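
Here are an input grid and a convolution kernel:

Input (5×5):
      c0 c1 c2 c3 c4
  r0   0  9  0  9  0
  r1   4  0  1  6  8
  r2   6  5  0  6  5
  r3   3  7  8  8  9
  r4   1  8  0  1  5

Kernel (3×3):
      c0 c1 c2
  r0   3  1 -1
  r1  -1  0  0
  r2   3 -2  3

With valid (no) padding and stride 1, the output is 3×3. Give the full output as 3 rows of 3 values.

13 51 11
24 19 36
7 29 6

Output[0,0]: The receptive field on the input at this output position is [0 9 0 / 4 0 1 / 6 5 0]. Elementwise product with the kernel and sum: 0·3 + 9·1 + 0·-1 + 4·-1 + 6·3 + 5·-2 + 0·3.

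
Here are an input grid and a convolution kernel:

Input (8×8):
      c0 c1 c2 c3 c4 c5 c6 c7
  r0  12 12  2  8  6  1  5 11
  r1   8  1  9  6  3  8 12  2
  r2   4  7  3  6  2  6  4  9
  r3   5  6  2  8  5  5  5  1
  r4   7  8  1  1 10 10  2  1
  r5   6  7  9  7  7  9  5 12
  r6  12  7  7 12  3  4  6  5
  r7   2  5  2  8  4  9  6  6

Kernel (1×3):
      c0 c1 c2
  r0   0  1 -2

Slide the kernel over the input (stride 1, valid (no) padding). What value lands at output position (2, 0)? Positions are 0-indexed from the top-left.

1

The receptive field on the input at this output position is [4 7 3]. Elementwise product with the kernel and sum: 7·1 + 3·-2.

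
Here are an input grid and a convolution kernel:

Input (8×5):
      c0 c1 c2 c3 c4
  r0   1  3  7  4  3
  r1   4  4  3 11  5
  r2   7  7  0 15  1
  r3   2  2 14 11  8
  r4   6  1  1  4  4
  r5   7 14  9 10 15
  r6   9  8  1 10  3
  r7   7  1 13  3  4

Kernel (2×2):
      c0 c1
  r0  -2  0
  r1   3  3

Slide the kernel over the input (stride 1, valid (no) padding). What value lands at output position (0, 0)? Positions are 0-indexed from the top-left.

22

The receptive field on the input at this output position is [1 3 / 4 4]. Elementwise product with the kernel and sum: 1·-2 + 4·3 + 4·3.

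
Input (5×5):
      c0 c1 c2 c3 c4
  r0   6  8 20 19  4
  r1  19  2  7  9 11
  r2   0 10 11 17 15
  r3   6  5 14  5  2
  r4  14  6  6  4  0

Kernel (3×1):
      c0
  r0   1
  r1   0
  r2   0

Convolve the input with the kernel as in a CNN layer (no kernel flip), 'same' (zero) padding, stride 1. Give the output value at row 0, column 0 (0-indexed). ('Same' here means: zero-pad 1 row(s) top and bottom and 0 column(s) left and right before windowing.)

0

The receptive field on the zero-padded input at this output position is [0 / 6 / 19]. Elementwise product with the kernel and sum: 0·1.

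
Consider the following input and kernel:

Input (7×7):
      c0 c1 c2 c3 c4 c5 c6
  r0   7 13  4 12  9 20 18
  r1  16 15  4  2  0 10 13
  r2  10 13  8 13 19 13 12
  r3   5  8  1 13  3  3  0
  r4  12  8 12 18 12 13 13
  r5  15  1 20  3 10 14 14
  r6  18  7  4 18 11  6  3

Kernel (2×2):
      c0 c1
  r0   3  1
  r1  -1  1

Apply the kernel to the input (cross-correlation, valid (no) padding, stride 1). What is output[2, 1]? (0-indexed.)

40

The receptive field on the input at this output position is [13 8 / 8 1]. Elementwise product with the kernel and sum: 13·3 + 8·1 + 8·-1 + 1·1.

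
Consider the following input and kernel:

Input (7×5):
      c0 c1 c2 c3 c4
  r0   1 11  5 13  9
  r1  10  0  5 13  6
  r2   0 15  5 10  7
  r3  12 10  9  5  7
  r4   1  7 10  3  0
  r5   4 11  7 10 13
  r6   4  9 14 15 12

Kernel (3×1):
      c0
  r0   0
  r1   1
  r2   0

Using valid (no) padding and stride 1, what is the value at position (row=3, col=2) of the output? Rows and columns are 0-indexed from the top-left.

10

The receptive field on the input at this output position is [9 / 10 / 7]. Elementwise product with the kernel and sum: 10·1.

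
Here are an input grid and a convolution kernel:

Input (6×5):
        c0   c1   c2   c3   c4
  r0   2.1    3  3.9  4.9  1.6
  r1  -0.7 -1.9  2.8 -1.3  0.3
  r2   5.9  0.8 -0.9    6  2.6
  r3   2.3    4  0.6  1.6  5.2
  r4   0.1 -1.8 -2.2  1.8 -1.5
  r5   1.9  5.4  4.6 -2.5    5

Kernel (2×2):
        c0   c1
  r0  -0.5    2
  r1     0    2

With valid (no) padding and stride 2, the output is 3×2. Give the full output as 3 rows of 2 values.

1.15 5.25
6.65 15.65
7.15 -0.3

Output[0,0]: The receptive field on the input at this output position is [2.1 3 / -0.7 -1.9]. Elementwise product with the kernel and sum: 2.1·-0.5 + 3·2 + -1.9·2.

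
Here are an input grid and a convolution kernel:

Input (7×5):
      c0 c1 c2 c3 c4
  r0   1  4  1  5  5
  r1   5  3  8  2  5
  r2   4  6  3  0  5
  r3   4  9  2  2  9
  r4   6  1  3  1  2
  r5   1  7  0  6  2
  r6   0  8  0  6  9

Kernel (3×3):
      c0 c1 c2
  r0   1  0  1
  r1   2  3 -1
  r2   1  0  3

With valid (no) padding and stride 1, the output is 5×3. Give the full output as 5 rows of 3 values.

26 43 41
46 41 43
55 32 18
19 46 24
32 36 48

Output[0,0]: The receptive field on the input at this output position is [1 4 1 / 5 3 8 / 4 6 3]. Elementwise product with the kernel and sum: 1·1 + 1·1 + 5·2 + 3·3 + 8·-1 + 4·1 + 3·3.
Output[0,1]: The receptive field on the input at this output position is [4 1 5 / 3 8 2 / 6 3 0]. Elementwise product with the kernel and sum: 4·1 + 5·1 + 3·2 + 8·3 + 2·-1 + 6·1 + 0·3.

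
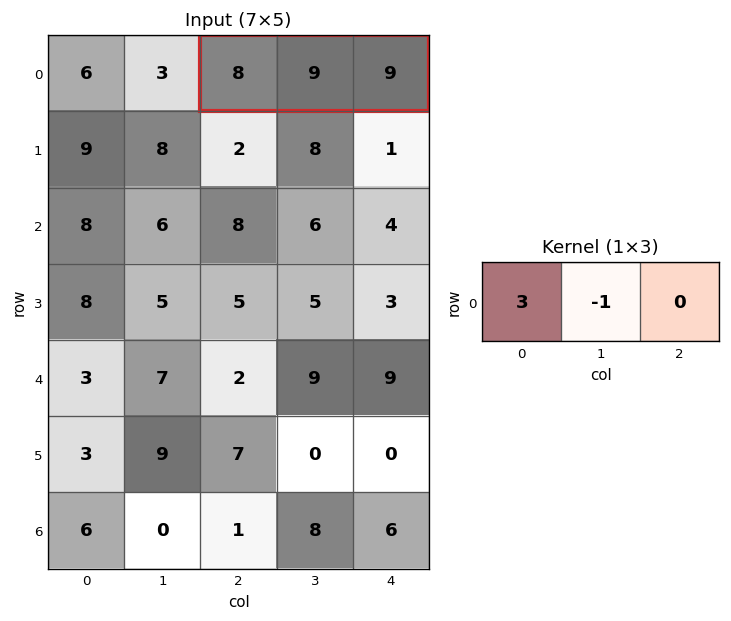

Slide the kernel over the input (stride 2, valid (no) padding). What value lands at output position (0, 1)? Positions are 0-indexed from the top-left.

The receptive field on the input at this output position is [8 9 9]. Elementwise product with the kernel and sum: 8·3 + 9·-1.

15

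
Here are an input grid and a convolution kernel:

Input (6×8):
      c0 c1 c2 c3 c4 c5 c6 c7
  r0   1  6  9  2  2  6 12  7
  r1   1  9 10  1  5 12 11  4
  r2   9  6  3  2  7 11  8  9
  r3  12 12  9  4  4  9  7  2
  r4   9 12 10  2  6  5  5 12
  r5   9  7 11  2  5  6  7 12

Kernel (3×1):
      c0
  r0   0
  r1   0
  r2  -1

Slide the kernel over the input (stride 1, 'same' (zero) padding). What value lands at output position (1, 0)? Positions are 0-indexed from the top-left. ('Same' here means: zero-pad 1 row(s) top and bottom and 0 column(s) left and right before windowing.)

-9

The receptive field on the zero-padded input at this output position is [1 / 1 / 9]. Elementwise product with the kernel and sum: 9·-1.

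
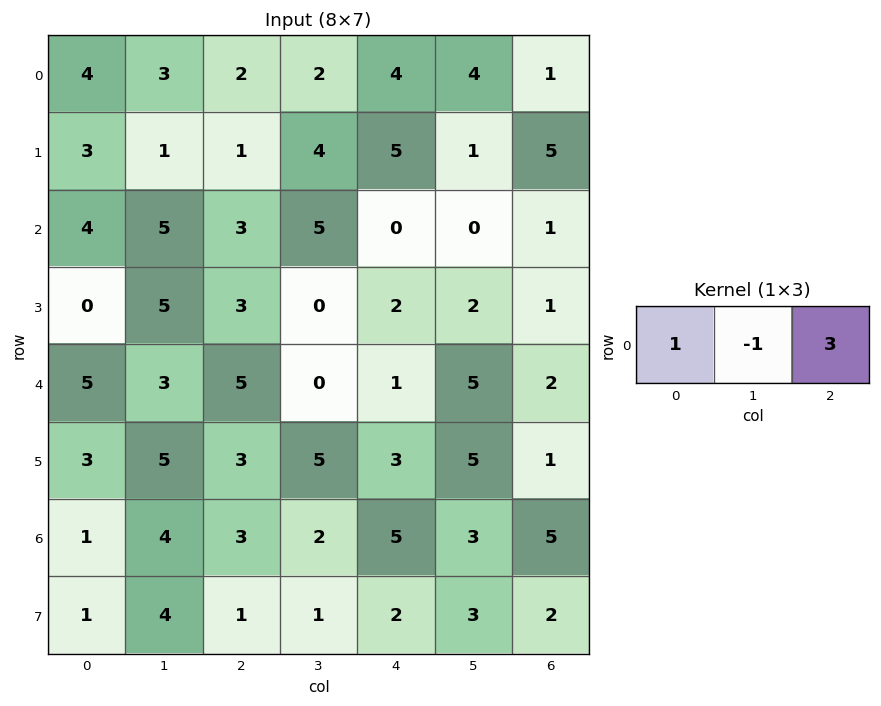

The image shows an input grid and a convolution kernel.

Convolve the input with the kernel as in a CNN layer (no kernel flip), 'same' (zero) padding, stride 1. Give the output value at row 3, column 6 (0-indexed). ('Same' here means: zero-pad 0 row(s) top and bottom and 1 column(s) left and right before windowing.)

The receptive field on the zero-padded input at this output position is [2 1 0]. Elementwise product with the kernel and sum: 2·1 + 1·-1 + 0·3.

1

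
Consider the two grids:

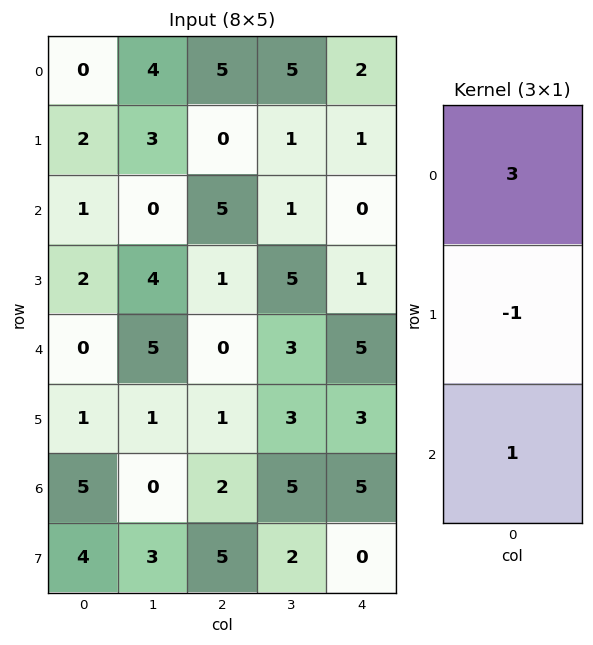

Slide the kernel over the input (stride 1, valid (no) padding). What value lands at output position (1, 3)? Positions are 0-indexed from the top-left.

7

The receptive field on the input at this output position is [1 / 1 / 5]. Elementwise product with the kernel and sum: 1·3 + 1·-1 + 5·1.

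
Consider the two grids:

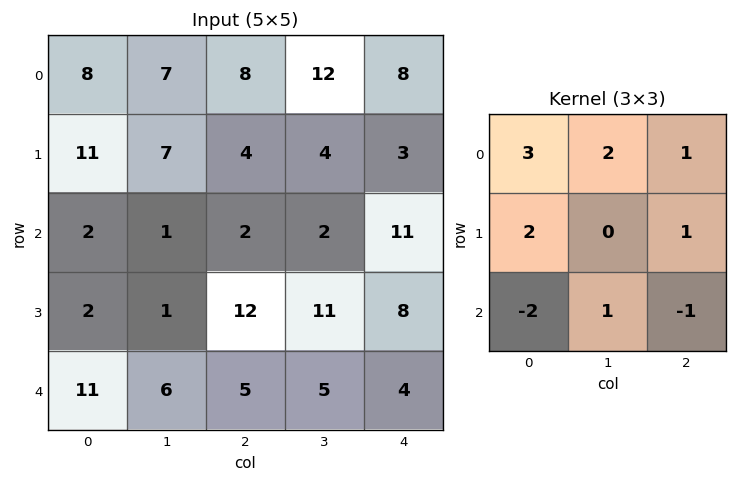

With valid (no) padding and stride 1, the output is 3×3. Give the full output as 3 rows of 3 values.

67 65 54
42 36 17
5 10 44

Output[0,0]: The receptive field on the input at this output position is [8 7 8 / 11 7 4 / 2 1 2]. Elementwise product with the kernel and sum: 8·3 + 7·2 + 8·1 + 11·2 + 4·1 + 2·-2 + 1·1 + 2·-1.
Output[0,1]: The receptive field on the input at this output position is [7 8 12 / 7 4 4 / 1 2 2]. Elementwise product with the kernel and sum: 7·3 + 8·2 + 12·1 + 7·2 + 4·1 + 1·-2 + 2·1 + 2·-1.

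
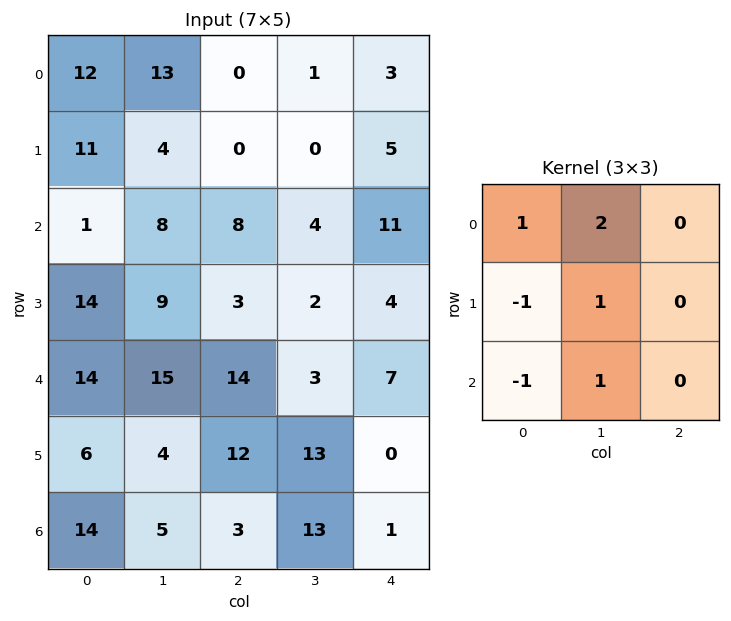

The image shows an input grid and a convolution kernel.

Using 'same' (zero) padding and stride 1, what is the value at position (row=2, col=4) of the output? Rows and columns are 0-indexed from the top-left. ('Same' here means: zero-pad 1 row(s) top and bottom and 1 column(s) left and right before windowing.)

19

The receptive field on the zero-padded input at this output position is [0 5 0 / 4 11 0 / 2 4 0]. Elementwise product with the kernel and sum: 0·1 + 5·2 + 4·-1 + 11·1 + 2·-1 + 4·1.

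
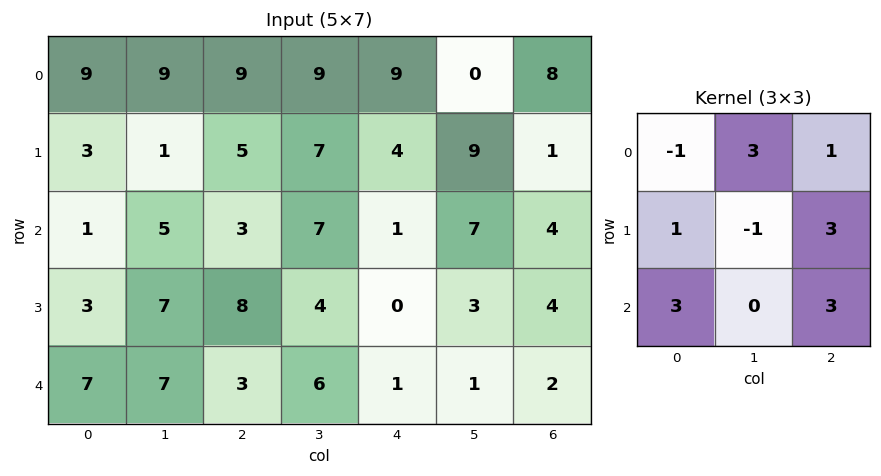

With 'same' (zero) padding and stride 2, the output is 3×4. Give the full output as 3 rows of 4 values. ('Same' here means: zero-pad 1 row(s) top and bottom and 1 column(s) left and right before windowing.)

21 51 48 19
45 77 62 6
30 43 7 8

Output[0,0]: The receptive field on the zero-padded input at this output position is [0 0 0 / 0 9 9 / 0 3 1]. Elementwise product with the kernel and sum: 0·-1 + 0·3 + 0·1 + 0·1 + 9·-1 + 9·3 + 0·3 + 1·3.
Output[0,1]: The receptive field on the zero-padded input at this output position is [0 0 0 / 9 9 9 / 1 5 7]. Elementwise product with the kernel and sum: 0·-1 + 0·3 + 0·1 + 9·1 + 9·-1 + 9·3 + 1·3 + 7·3.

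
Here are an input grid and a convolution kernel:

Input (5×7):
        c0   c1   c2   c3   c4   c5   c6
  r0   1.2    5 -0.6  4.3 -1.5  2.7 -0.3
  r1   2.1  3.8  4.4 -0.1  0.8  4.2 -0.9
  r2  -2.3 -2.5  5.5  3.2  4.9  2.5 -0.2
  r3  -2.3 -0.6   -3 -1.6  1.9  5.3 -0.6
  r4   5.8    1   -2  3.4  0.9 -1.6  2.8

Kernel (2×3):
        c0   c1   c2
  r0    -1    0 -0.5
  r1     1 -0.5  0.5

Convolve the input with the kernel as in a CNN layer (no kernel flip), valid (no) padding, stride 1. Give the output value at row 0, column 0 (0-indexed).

1.5

The receptive field on the input at this output position is [1.2 5 -0.6 / 2.1 3.8 4.4]. Elementwise product with the kernel and sum: 1.2·-1 + -0.6·-0.5 + 2.1·1 + 3.8·-0.5 + 4.4·0.5.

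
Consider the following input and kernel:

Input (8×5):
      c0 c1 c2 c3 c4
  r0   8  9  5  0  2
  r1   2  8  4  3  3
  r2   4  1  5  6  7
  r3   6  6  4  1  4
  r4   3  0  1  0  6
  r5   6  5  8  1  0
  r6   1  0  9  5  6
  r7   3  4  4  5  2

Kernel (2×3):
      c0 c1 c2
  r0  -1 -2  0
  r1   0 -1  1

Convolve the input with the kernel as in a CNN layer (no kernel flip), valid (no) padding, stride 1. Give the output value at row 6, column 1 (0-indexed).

-17

The receptive field on the input at this output position is [0 9 5 / 4 4 5]. Elementwise product with the kernel and sum: 0·-1 + 9·-2 + 4·-1 + 5·1.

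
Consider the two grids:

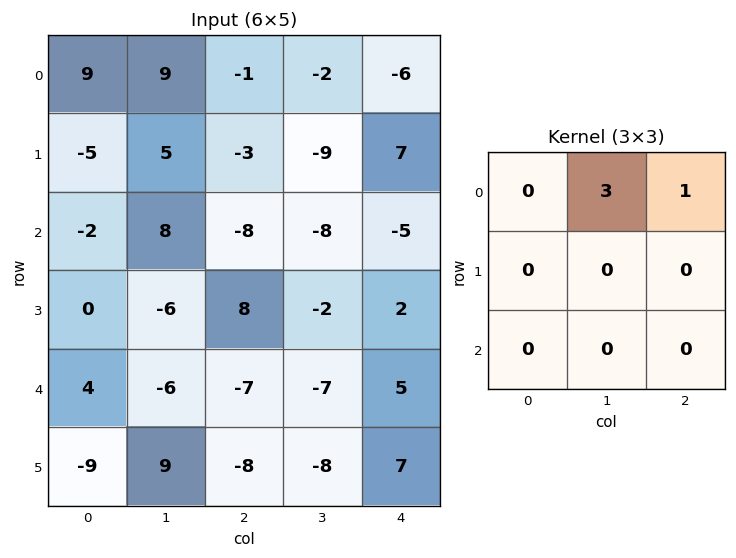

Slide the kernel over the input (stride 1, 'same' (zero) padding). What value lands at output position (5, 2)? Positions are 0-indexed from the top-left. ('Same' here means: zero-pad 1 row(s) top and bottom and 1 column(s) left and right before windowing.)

-28

The receptive field on the zero-padded input at this output position is [-6 -7 -7 / 9 -8 -8 / 0 0 0]. Elementwise product with the kernel and sum: -7·3 + -7·1.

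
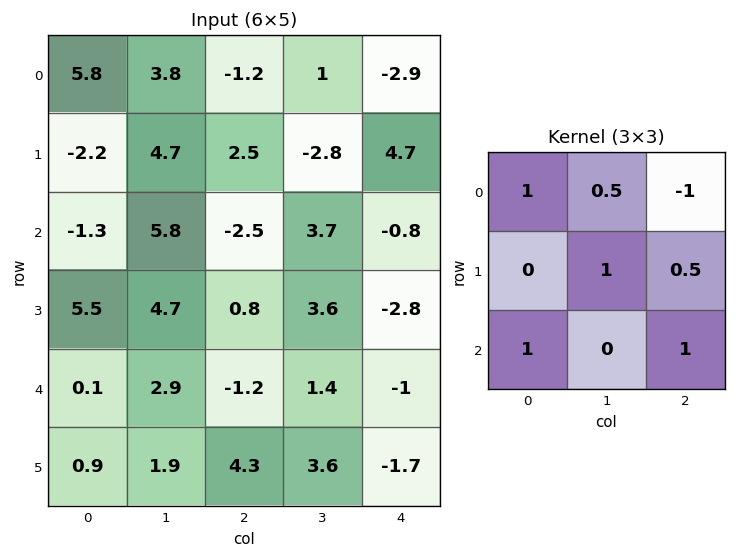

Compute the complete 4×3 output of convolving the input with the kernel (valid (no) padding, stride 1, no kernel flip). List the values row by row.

Output[0,0]: The receptive field on the input at this output position is [5.8 3.8 -1.2 / -2.2 4.7 2.5 / -1.3 5.8 -2.5]. Elementwise product with the kernel and sum: 5.8·1 + 3.8·0.5 + -1.2·-1 + 4.7·1 + 2.5·0.5 + -1.3·1 + -2.5·1.

11.05 12.8 -1.55
8.5 16.4 -2.3
8.1 7.75 0.15
14.55 6.5 8.9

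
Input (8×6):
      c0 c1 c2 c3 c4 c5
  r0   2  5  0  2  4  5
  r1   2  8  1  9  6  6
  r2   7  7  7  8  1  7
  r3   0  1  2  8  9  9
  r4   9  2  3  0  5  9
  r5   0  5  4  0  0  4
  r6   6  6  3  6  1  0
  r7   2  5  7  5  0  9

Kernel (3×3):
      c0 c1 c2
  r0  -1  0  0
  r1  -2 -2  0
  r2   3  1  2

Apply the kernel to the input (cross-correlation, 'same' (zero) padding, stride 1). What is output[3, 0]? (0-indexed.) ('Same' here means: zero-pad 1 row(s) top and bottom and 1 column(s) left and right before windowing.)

The receptive field on the zero-padded input at this output position is [0 7 7 / 0 0 1 / 0 9 2]. Elementwise product with the kernel and sum: 0·-1 + 0·-2 + 0·-2 + 0·3 + 9·1 + 2·2.

13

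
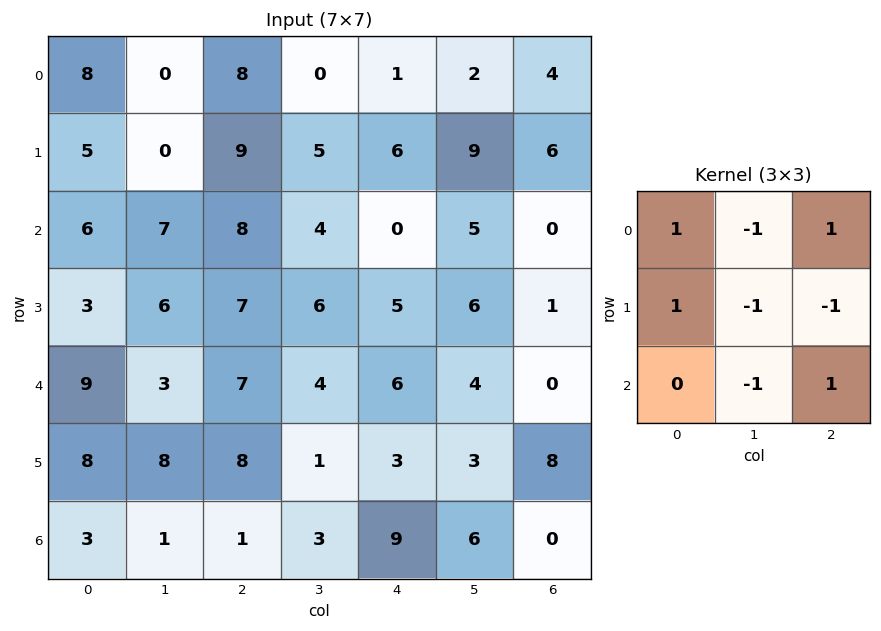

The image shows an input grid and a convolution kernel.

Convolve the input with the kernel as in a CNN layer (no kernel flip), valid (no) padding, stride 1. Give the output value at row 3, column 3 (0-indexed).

The receptive field on the input at this output position is [6 5 6 / 4 6 4 / 1 3 3]. Elementwise product with the kernel and sum: 6·1 + 5·-1 + 6·1 + 4·1 + 6·-1 + 4·-1 + 3·-1 + 3·1.

1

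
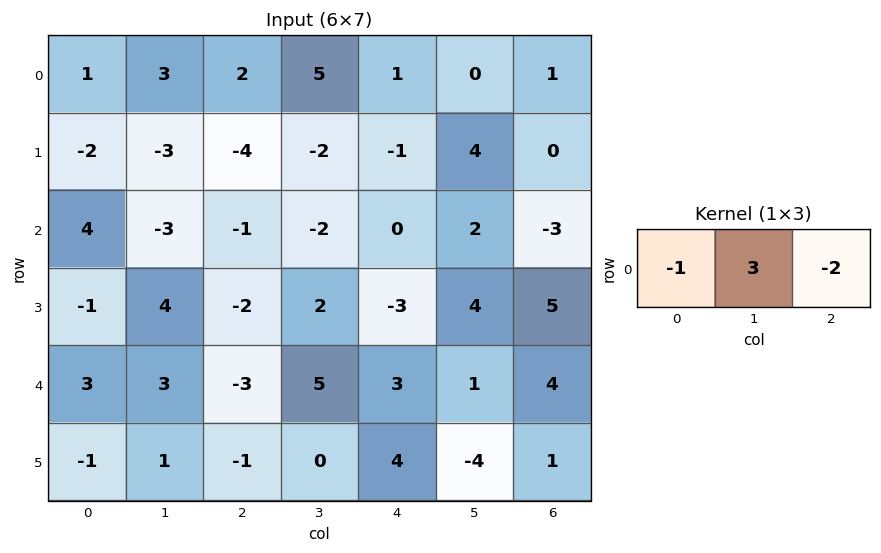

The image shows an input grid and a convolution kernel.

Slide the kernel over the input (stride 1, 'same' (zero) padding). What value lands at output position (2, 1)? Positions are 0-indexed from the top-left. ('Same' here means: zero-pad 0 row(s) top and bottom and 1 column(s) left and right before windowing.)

-11

The receptive field on the zero-padded input at this output position is [4 -3 -1]. Elementwise product with the kernel and sum: 4·-1 + -3·3 + -1·-2.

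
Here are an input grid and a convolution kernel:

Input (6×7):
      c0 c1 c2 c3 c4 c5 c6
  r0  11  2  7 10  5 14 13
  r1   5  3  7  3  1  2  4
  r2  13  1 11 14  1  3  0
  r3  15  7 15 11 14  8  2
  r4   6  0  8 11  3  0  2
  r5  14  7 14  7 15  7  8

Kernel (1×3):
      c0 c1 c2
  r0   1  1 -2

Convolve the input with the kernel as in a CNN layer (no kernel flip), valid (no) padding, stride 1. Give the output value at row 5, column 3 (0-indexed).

8

The receptive field on the input at this output position is [7 15 7]. Elementwise product with the kernel and sum: 7·1 + 15·1 + 7·-2.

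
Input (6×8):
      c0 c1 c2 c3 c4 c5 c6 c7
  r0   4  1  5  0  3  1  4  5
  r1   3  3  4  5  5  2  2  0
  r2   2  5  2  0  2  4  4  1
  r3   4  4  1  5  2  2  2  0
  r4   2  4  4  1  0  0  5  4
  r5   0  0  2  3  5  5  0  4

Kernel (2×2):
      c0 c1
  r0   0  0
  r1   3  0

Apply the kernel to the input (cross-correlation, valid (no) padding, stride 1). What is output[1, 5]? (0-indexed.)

The receptive field on the input at this output position is [2 2 / 4 4]. Elementwise product with the kernel and sum: 4·3.

12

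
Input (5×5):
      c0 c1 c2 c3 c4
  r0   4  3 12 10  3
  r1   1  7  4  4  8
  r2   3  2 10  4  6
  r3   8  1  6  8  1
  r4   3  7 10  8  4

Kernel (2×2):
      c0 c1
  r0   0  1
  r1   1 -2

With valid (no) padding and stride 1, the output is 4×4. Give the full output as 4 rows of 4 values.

-10 11 6 -9
6 -14 6 0
8 -1 -6 12
-10 -7 2 1

Output[0,0]: The receptive field on the input at this output position is [4 3 / 1 7]. Elementwise product with the kernel and sum: 3·1 + 1·1 + 7·-2.
Output[0,1]: The receptive field on the input at this output position is [3 12 / 7 4]. Elementwise product with the kernel and sum: 12·1 + 7·1 + 4·-2.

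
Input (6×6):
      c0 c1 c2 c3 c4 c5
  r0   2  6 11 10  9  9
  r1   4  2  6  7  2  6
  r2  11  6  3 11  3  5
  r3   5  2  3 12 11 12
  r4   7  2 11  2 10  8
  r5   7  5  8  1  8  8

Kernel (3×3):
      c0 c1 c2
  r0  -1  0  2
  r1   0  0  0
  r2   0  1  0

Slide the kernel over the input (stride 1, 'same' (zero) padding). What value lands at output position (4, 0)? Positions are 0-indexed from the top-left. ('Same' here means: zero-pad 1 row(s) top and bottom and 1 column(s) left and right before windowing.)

11

The receptive field on the zero-padded input at this output position is [0 5 2 / 0 7 2 / 0 7 5]. Elementwise product with the kernel and sum: 0·-1 + 2·2 + 7·1.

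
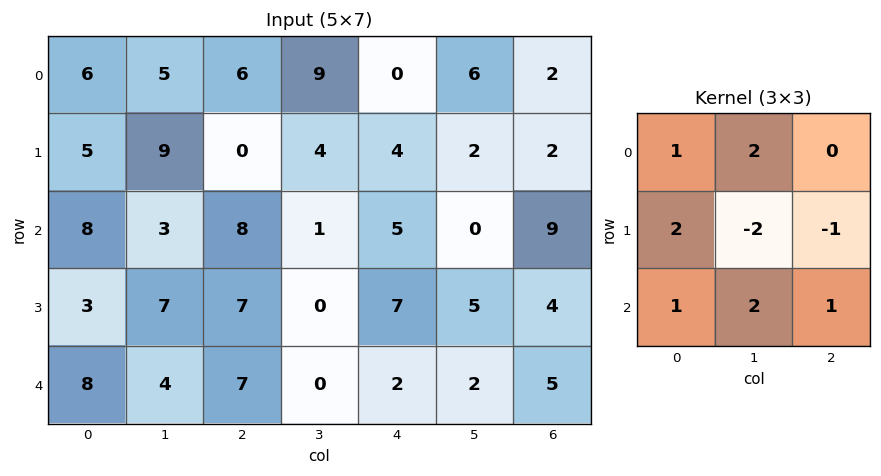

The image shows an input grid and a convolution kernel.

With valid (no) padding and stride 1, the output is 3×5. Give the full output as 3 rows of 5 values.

30 51 27 18 28
49 19 31 23 30
22 37 26 -2 16

Output[0,0]: The receptive field on the input at this output position is [6 5 6 / 5 9 0 / 8 3 8]. Elementwise product with the kernel and sum: 6·1 + 5·2 + 5·2 + 9·-2 + 0·-1 + 8·1 + 3·2 + 8·1.
Output[0,1]: The receptive field on the input at this output position is [5 6 9 / 9 0 4 / 3 8 1]. Elementwise product with the kernel and sum: 5·1 + 6·2 + 9·2 + 0·-2 + 4·-1 + 3·1 + 8·2 + 1·1.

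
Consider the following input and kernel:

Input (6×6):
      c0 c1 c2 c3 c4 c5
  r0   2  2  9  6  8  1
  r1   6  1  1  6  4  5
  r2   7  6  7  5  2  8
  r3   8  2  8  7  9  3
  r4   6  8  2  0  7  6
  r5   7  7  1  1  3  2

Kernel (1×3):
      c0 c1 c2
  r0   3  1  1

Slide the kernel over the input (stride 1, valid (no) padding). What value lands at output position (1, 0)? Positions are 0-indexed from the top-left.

20

The receptive field on the input at this output position is [6 1 1]. Elementwise product with the kernel and sum: 6·3 + 1·1 + 1·1.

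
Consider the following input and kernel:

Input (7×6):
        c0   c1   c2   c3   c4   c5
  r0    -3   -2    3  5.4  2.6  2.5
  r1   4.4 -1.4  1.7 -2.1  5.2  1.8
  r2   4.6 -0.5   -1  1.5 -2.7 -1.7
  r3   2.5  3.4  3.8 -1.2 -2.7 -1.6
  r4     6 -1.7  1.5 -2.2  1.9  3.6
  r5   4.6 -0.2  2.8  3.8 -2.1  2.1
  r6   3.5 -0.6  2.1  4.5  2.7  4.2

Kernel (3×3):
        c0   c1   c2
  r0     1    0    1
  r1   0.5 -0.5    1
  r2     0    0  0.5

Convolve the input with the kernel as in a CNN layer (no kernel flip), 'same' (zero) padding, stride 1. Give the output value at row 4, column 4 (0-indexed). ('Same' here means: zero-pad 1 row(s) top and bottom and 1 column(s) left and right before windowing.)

The receptive field on the zero-padded input at this output position is [-1.2 -2.7 -1.6 / -2.2 1.9 3.6 / 3.8 -2.1 2.1]. Elementwise product with the kernel and sum: -1.2·1 + -1.6·1 + -2.2·0.5 + 1.9·-0.5 + 3.6·1 + 2.1·0.5.

-0.2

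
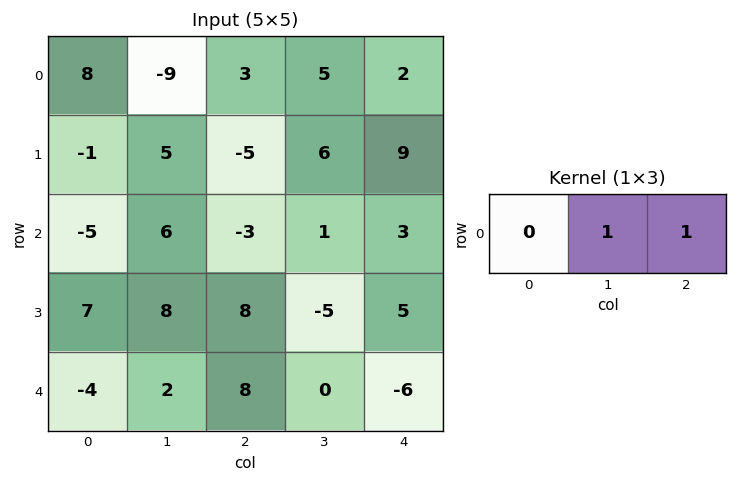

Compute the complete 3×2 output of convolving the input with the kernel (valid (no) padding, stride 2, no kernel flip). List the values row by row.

-6 7
3 4
10 -6

Output[0,0]: The receptive field on the input at this output position is [8 -9 3]. Elementwise product with the kernel and sum: -9·1 + 3·1.
Output[0,1]: The receptive field on the input at this output position is [3 5 2]. Elementwise product with the kernel and sum: 5·1 + 2·1.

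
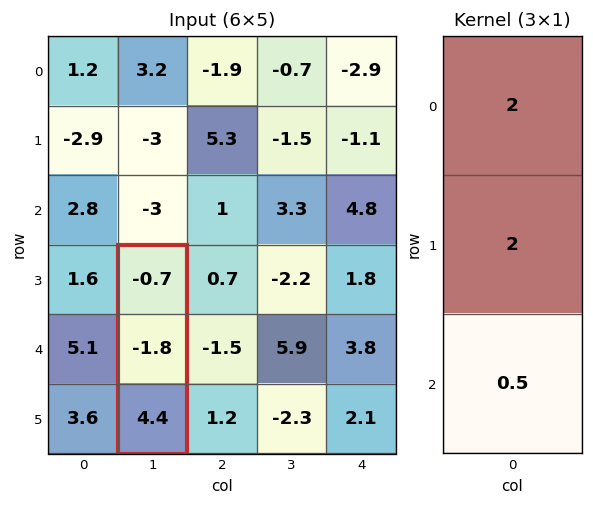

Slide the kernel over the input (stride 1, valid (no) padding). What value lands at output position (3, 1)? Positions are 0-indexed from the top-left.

The receptive field on the input at this output position is [-0.7 / -1.8 / 4.4]. Elementwise product with the kernel and sum: -0.7·2 + -1.8·2 + 4.4·0.5.

-2.8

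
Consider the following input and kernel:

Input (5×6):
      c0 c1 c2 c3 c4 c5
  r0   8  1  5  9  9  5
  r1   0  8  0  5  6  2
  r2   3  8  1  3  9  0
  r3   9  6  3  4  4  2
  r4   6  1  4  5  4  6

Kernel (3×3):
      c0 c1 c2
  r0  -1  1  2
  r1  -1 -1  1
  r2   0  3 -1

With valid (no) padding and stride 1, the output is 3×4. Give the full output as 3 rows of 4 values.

18 19 23 28
13 1 30 3
-6 1 28 6

Output[0,0]: The receptive field on the input at this output position is [8 1 5 / 0 8 0 / 3 8 1]. Elementwise product with the kernel and sum: 8·-1 + 1·1 + 5·2 + 0·-1 + 8·-1 + 0·1 + 8·3 + 1·-1.
Output[0,1]: The receptive field on the input at this output position is [1 5 9 / 8 0 5 / 8 1 3]. Elementwise product with the kernel and sum: 1·-1 + 5·1 + 9·2 + 8·-1 + 0·-1 + 5·1 + 1·3 + 3·-1.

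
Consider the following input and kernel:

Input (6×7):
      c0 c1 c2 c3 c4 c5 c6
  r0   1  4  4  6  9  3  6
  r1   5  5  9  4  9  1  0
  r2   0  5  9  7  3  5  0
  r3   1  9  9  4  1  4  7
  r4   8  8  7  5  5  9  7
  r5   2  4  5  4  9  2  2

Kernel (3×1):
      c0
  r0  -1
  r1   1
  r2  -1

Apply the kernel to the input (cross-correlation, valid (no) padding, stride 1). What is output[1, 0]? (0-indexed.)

-6

The receptive field on the input at this output position is [5 / 0 / 1]. Elementwise product with the kernel and sum: 5·-1 + 0·1 + 1·-1.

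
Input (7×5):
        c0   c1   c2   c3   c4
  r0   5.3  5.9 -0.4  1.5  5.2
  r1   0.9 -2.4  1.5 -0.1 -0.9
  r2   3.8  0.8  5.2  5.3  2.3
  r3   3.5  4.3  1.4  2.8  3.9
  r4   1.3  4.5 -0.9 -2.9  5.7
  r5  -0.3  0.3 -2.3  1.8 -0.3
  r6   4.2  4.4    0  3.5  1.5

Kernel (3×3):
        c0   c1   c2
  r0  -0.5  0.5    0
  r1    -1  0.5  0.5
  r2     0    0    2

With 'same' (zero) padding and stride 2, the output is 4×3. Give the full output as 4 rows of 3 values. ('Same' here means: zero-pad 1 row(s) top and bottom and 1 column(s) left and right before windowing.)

0.8 -5.55 1.1
11.35 12 -4.55
5.25 -4.25 6.3
4.15 -3.95 -3.8

Output[0,0]: The receptive field on the zero-padded input at this output position is [0 0 0 / 0 5.3 5.9 / 0 0.9 -2.4]. Elementwise product with the kernel and sum: 0·-0.5 + 0·0.5 + 0·-1 + 5.3·0.5 + 5.9·0.5 + -2.4·2.
Output[0,1]: The receptive field on the zero-padded input at this output position is [0 0 0 / 5.9 -0.4 1.5 / -2.4 1.5 -0.1]. Elementwise product with the kernel and sum: 0·-0.5 + 0·0.5 + 5.9·-1 + -0.4·0.5 + 1.5·0.5 + -0.1·2.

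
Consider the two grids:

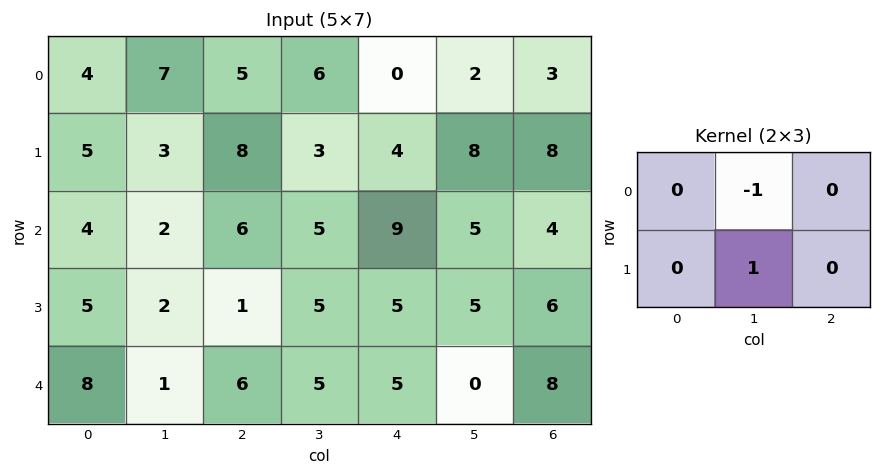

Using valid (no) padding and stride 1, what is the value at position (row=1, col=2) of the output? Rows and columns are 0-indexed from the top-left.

The receptive field on the input at this output position is [8 3 4 / 6 5 9]. Elementwise product with the kernel and sum: 3·-1 + 5·1.

2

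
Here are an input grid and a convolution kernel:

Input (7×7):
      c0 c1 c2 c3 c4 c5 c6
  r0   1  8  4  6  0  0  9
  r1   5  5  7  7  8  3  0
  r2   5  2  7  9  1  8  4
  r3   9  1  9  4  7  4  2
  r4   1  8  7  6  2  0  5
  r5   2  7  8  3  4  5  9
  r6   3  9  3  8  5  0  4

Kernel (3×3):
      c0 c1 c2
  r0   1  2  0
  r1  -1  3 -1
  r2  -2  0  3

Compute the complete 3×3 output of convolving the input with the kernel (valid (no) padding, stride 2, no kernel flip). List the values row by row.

Output[0,0]: The receptive field on the input at this output position is [1 8 4 / 5 5 7 / 5 2 7]. Elementwise product with the kernel and sum: 1·1 + 8·2 + 5·-1 + 5·3 + 7·-1 + 5·-2 + 7·3.
Output[0,1]: The receptive field on the input at this output position is [4 6 0 / 7 7 8 / 7 9 1]. Elementwise product with the kernel and sum: 4·1 + 6·2 + 7·-1 + 7·3 + 8·-1 + 7·-2 + 1·3.

31 11 11
13 13 31
31 25 6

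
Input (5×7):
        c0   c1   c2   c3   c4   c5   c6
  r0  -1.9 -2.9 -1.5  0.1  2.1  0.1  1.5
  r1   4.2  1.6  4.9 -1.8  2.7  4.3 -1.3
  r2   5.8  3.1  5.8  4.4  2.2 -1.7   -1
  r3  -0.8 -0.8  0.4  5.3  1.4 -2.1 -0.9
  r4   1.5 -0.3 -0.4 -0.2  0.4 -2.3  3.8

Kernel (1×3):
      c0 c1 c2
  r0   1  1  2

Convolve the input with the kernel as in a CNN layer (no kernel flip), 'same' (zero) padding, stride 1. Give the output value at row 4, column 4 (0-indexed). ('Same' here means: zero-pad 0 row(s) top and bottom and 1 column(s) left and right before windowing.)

-4.4

The receptive field on the zero-padded input at this output position is [-0.2 0.4 -2.3]. Elementwise product with the kernel and sum: -0.2·1 + 0.4·1 + -2.3·2.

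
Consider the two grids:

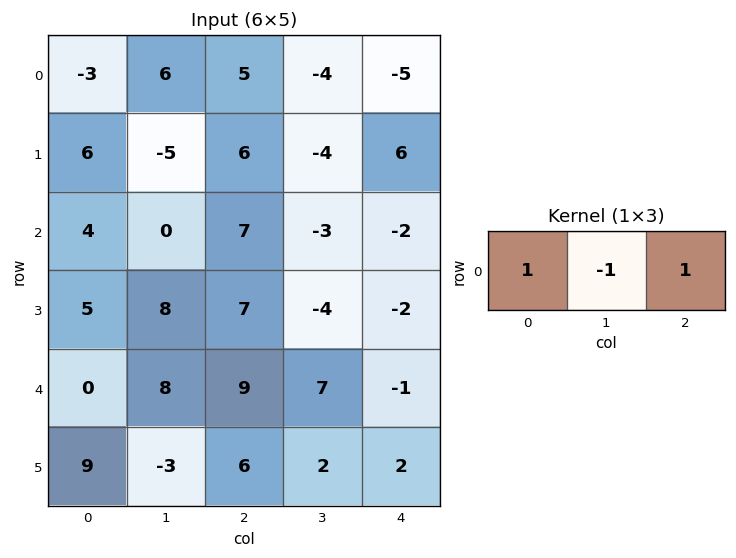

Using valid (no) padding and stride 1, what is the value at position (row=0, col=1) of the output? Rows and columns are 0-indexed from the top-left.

The receptive field on the input at this output position is [6 5 -4]. Elementwise product with the kernel and sum: 6·1 + 5·-1 + -4·1.

-3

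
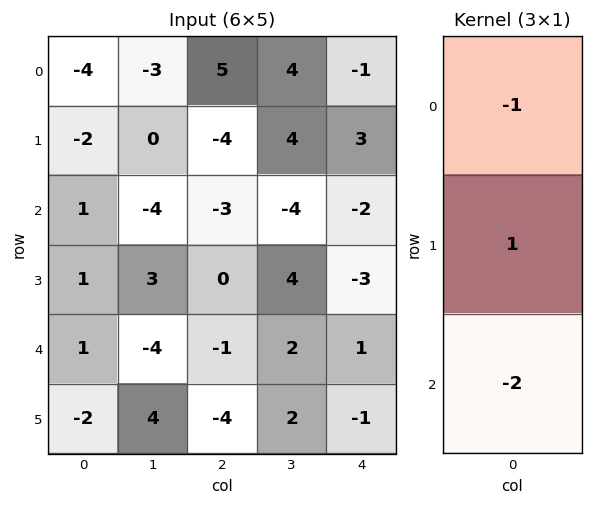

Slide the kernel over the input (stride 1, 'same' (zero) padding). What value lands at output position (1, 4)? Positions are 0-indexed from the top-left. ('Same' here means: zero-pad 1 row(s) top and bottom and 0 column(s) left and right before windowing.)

8

The receptive field on the zero-padded input at this output position is [-1 / 3 / -2]. Elementwise product with the kernel and sum: -1·-1 + 3·1 + -2·-2.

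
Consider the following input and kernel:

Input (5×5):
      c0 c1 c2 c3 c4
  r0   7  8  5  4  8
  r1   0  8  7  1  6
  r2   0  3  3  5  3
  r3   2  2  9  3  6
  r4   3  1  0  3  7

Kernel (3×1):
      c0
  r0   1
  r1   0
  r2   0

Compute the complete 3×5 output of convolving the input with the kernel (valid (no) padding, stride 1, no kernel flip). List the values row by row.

7 8 5 4 8
0 8 7 1 6
0 3 3 5 3

Output[0,0]: The receptive field on the input at this output position is [7 / 0 / 0]. Elementwise product with the kernel and sum: 7·1.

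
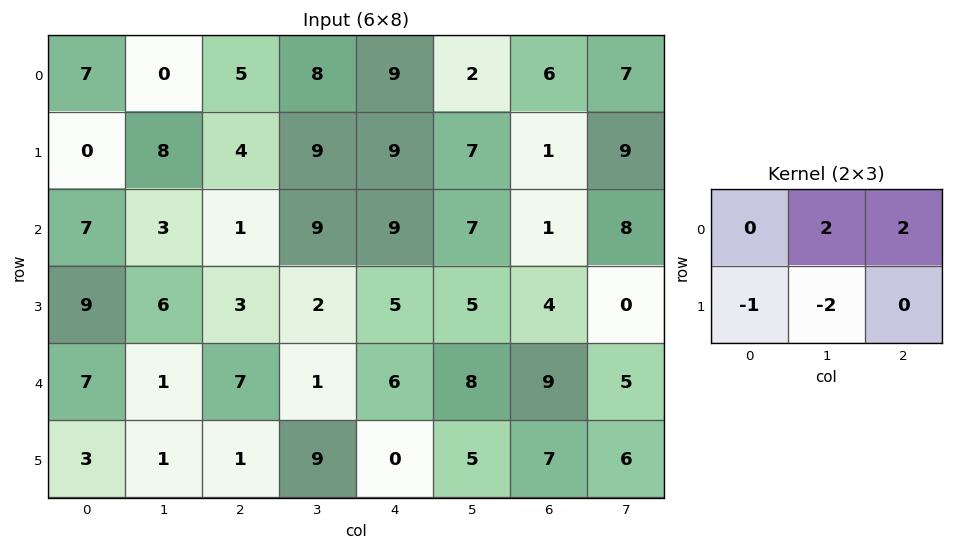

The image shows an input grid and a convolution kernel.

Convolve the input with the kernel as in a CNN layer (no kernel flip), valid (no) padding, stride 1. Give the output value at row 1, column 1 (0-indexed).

21

The receptive field on the input at this output position is [8 4 9 / 3 1 9]. Elementwise product with the kernel and sum: 4·2 + 9·2 + 3·-1 + 1·-2.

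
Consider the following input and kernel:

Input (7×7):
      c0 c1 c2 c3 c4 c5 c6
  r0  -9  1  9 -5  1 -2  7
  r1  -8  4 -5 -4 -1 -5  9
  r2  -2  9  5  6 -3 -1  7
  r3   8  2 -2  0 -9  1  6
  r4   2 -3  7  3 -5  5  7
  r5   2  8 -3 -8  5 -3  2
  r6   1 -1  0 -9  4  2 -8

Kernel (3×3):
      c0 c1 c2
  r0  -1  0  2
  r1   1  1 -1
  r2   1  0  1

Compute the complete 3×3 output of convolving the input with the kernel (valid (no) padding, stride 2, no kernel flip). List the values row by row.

31 -13 2
33 -2 5
26 -29 15

Output[0,0]: The receptive field on the input at this output position is [-9 1 9 / -8 4 -5 / -2 9 5]. Elementwise product with the kernel and sum: -9·-1 + 9·2 + -8·1 + 4·1 + -5·-1 + -2·1 + 5·1.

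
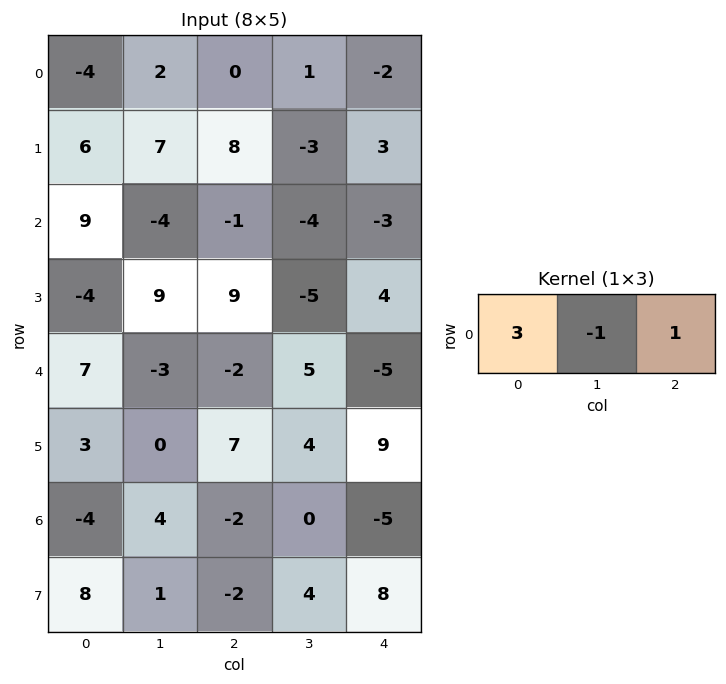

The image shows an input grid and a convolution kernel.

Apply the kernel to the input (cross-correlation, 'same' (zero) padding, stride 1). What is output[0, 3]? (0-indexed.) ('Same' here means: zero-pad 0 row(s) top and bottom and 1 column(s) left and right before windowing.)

-3

The receptive field on the zero-padded input at this output position is [0 1 -2]. Elementwise product with the kernel and sum: 0·3 + 1·-1 + -2·1.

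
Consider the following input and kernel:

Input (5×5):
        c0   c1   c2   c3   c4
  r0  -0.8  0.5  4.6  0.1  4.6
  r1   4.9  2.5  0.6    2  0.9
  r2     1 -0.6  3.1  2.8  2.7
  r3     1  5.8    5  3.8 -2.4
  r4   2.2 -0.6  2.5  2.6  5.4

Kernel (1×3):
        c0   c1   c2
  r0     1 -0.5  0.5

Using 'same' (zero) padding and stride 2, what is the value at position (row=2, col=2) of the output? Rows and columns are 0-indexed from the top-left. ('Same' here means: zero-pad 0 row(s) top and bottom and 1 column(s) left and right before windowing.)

The receptive field on the zero-padded input at this output position is [2.6 5.4 0]. Elementwise product with the kernel and sum: 2.6·1 + 5.4·-0.5 + 0·0.5.

-0.1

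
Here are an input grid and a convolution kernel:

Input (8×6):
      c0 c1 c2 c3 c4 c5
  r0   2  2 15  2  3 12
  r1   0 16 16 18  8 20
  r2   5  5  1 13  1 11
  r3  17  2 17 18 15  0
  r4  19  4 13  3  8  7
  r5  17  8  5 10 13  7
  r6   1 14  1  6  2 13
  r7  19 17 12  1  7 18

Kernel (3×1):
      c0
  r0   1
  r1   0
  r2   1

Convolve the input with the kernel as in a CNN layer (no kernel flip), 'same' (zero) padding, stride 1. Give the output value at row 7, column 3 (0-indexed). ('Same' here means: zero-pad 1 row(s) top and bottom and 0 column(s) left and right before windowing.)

6

The receptive field on the zero-padded input at this output position is [6 / 1 / 0]. Elementwise product with the kernel and sum: 6·1 + 0·1.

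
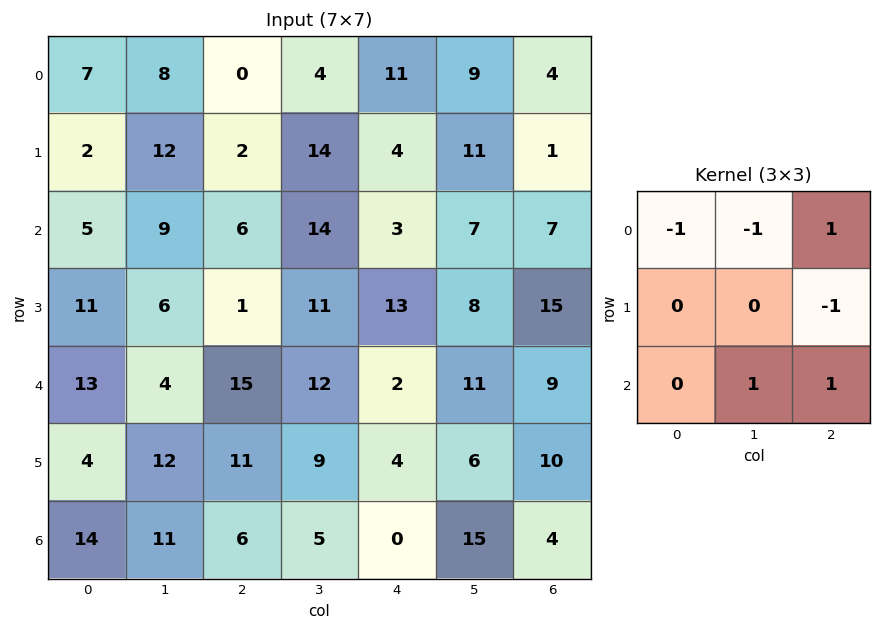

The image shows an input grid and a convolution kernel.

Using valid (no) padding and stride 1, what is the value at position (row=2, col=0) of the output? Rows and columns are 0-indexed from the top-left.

The receptive field on the input at this output position is [5 9 6 / 11 6 1 / 13 4 15]. Elementwise product with the kernel and sum: 5·-1 + 9·-1 + 6·1 + 1·-1 + 4·1 + 15·1.

10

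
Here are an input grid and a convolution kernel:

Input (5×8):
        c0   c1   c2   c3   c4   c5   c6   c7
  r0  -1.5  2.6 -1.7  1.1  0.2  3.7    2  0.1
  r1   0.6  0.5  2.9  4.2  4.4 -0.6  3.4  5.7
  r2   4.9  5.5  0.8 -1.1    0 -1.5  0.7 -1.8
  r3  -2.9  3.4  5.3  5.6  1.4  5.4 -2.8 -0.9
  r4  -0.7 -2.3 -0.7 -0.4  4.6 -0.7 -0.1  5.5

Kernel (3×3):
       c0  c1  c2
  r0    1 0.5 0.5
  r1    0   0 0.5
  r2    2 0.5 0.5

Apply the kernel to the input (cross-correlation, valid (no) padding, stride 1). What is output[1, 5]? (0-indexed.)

12

The receptive field on the input at this output position is [-0.6 3.4 5.7 / -1.5 0.7 -1.8 / 5.4 -2.8 -0.9]. Elementwise product with the kernel and sum: -0.6·1 + 3.4·0.5 + 5.7·0.5 + -1.8·0.5 + 5.4·2 + -2.8·0.5 + -0.9·0.5.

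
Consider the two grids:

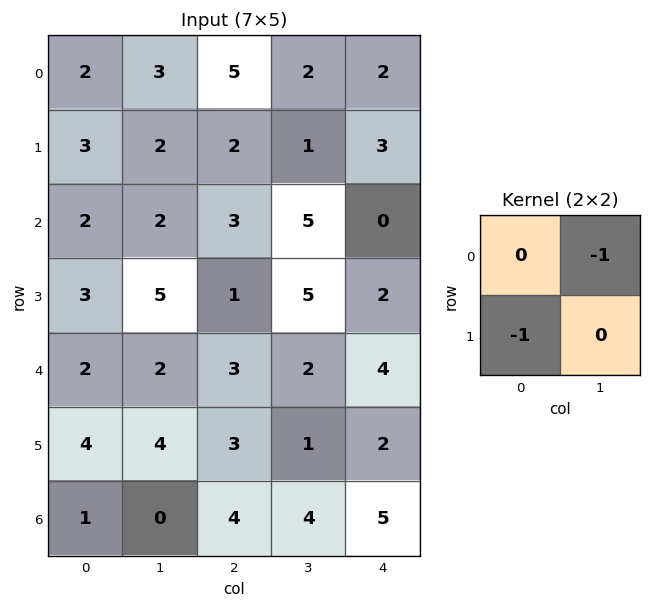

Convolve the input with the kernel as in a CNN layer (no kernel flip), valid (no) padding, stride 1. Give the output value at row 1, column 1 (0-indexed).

The receptive field on the input at this output position is [2 2 / 2 3]. Elementwise product with the kernel and sum: 2·-1 + 2·-1.

-4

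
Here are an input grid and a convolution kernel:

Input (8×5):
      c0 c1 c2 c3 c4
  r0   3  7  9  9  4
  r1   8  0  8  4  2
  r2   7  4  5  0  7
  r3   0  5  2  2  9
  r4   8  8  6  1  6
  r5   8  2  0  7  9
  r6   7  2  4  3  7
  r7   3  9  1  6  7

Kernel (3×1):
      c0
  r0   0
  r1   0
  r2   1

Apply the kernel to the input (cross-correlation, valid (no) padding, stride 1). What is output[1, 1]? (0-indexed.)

5

The receptive field on the input at this output position is [0 / 4 / 5]. Elementwise product with the kernel and sum: 5·1.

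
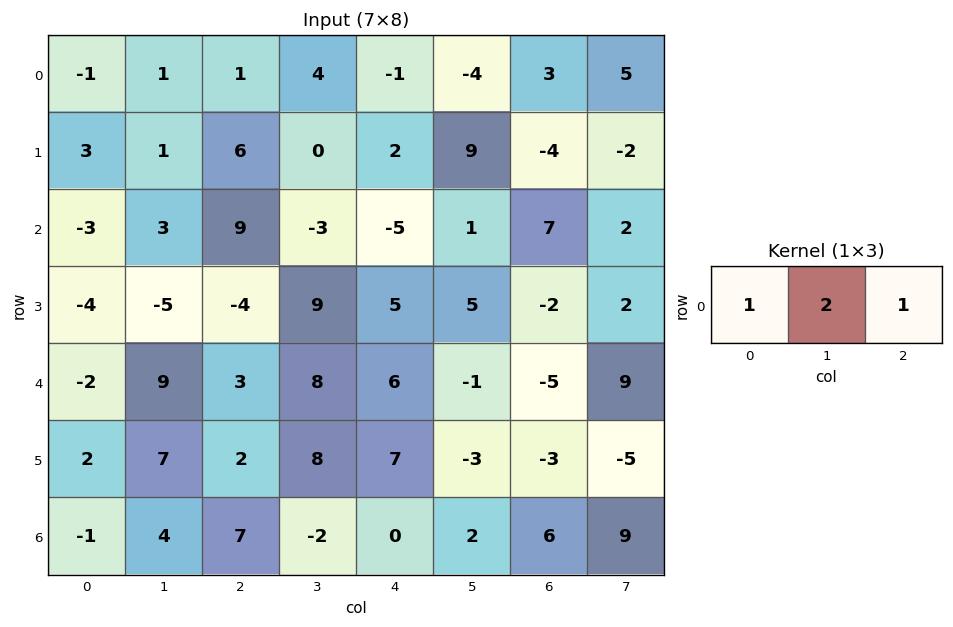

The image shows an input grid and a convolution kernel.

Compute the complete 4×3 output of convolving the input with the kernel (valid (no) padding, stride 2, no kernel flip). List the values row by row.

2 8 -6
12 -2 4
19 25 -1
14 3 10

Output[0,0]: The receptive field on the input at this output position is [-1 1 1]. Elementwise product with the kernel and sum: -1·1 + 1·2 + 1·1.
Output[0,1]: The receptive field on the input at this output position is [1 4 -1]. Elementwise product with the kernel and sum: 1·1 + 4·2 + -1·1.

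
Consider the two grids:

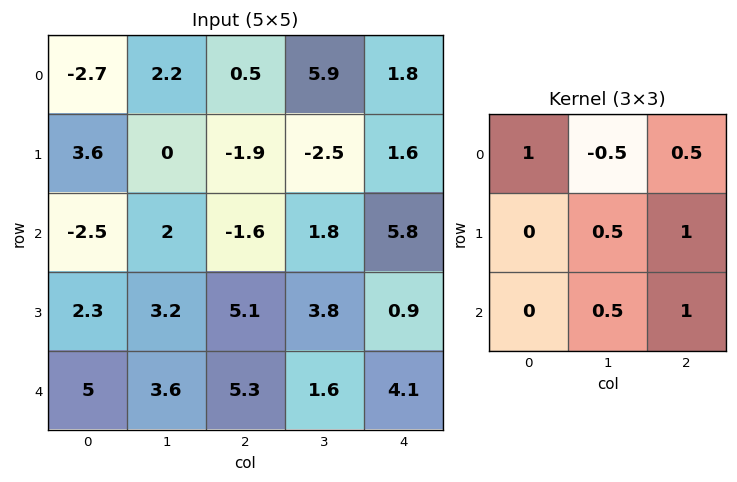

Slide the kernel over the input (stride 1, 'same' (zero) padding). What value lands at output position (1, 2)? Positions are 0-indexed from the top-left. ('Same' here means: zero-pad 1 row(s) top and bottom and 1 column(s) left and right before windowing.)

2.45

The receptive field on the zero-padded input at this output position is [2.2 0.5 5.9 / 0 -1.9 -2.5 / 2 -1.6 1.8]. Elementwise product with the kernel and sum: 2.2·1 + 0.5·-0.5 + 5.9·0.5 + -1.9·0.5 + -2.5·1 + -1.6·0.5 + 1.8·1.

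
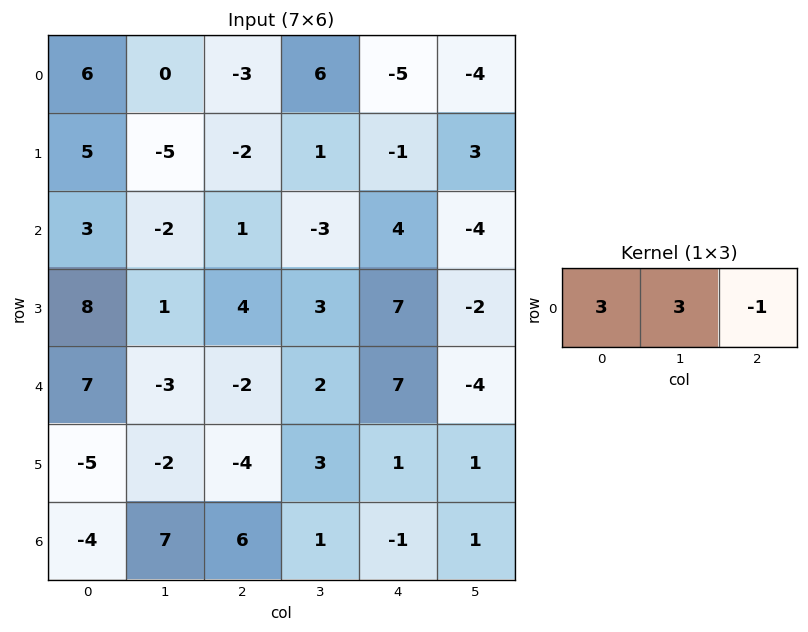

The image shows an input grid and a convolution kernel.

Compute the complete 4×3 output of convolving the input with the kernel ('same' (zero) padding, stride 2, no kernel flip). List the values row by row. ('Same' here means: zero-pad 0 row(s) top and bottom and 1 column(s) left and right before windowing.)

Output[0,0]: The receptive field on the zero-padded input at this output position is [0 6 0]. Elementwise product with the kernel and sum: 0·3 + 6·3 + 0·-1.
Output[0,1]: The receptive field on the zero-padded input at this output position is [0 -3 6]. Elementwise product with the kernel and sum: 0·3 + -3·3 + 6·-1.

18 -15 7
11 0 7
24 -17 31
-19 38 -1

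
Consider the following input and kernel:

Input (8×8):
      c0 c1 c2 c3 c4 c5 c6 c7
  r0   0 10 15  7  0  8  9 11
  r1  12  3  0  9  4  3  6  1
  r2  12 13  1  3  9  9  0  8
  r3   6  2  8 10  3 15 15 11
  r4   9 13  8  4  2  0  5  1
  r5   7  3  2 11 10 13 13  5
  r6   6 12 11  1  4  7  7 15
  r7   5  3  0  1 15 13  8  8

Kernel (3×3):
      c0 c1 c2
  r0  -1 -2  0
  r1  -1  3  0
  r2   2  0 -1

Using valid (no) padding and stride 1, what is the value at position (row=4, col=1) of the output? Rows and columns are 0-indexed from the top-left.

The receptive field on the input at this output position is [13 8 4 / 3 2 11 / 12 11 1]. Elementwise product with the kernel and sum: 13·-1 + 8·-2 + 3·-1 + 2·3 + 12·2 + 1·-1.

-3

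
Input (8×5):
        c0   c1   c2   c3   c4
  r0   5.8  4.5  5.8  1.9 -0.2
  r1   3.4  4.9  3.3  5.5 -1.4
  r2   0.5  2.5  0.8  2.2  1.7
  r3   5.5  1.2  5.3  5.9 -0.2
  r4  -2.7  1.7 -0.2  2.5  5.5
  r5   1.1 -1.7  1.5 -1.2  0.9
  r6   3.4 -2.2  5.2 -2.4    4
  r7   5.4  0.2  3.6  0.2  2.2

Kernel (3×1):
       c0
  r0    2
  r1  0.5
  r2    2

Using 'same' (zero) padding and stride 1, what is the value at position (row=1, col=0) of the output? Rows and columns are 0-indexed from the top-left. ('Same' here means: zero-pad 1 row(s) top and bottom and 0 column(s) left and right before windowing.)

The receptive field on the zero-padded input at this output position is [5.8 / 3.4 / 0.5]. Elementwise product with the kernel and sum: 5.8·2 + 3.4·0.5 + 0.5·2.

14.3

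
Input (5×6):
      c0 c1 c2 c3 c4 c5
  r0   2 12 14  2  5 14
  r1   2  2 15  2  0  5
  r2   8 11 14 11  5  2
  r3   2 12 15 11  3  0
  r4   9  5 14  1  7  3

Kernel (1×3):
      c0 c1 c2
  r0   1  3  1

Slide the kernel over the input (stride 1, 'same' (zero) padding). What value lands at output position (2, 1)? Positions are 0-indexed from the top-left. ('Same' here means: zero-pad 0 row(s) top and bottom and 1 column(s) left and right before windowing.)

55

The receptive field on the zero-padded input at this output position is [8 11 14]. Elementwise product with the kernel and sum: 8·1 + 11·3 + 14·1.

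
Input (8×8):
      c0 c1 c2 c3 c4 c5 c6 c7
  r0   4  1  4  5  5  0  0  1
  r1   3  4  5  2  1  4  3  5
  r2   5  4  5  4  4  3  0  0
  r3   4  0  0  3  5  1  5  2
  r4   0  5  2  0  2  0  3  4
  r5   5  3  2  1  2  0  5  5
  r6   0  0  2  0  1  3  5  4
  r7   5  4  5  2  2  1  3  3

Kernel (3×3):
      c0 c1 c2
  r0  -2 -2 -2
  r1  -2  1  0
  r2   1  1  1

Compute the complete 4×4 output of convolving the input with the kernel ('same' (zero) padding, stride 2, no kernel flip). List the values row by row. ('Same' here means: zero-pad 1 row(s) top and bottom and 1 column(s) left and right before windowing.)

Output[0,0]: The receptive field on the zero-padded input at this output position is [0 0 0 / 0 4 1 / 0 3 4]. Elementwise product with the kernel and sum: 0·-2 + 0·-2 + 0·-2 + 0·-2 + 4·1 + 0·1 + 3·1 + 4·1.
Output[0,1]: The receptive field on the zero-padded input at this output position is [0 0 0 / 1 4 5 / 4 5 2]. Elementwise product with the kernel and sum: 0·-2 + 0·-2 + 0·-2 + 1·-2 + 4·1 + 4·1 + 5·1 + 2·1.

11 13 2 12
-5 -22 -9 -22
0 -8 -13 -3
-7 1 0 -14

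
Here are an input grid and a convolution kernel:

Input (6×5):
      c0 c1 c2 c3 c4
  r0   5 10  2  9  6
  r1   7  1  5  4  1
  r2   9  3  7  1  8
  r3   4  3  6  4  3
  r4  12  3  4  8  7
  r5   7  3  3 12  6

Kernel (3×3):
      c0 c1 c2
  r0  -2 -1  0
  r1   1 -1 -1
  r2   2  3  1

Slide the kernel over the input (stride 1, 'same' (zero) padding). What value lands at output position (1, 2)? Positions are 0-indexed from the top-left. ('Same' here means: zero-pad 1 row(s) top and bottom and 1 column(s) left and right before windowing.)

The receptive field on the zero-padded input at this output position is [10 2 9 / 1 5 4 / 3 7 1]. Elementwise product with the kernel and sum: 10·-2 + 2·-1 + 1·1 + 5·-1 + 4·-1 + 3·2 + 7·3 + 1·1.

-2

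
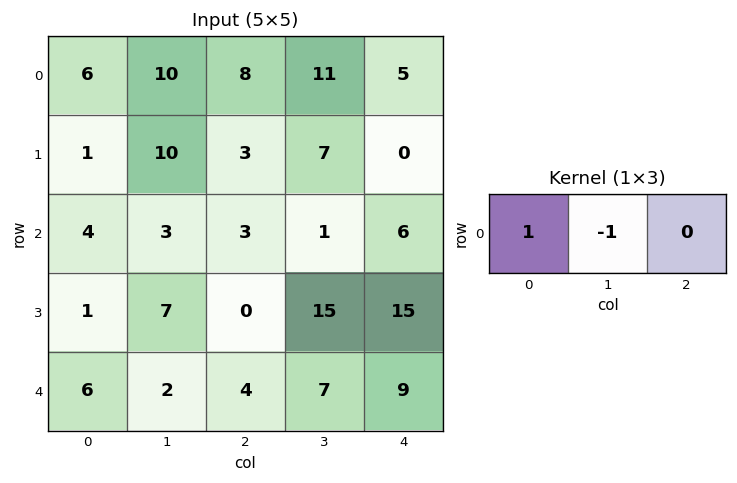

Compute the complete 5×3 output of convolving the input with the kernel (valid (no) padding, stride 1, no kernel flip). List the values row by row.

Output[0,0]: The receptive field on the input at this output position is [6 10 8]. Elementwise product with the kernel and sum: 6·1 + 10·-1.

-4 2 -3
-9 7 -4
1 0 2
-6 7 -15
4 -2 -3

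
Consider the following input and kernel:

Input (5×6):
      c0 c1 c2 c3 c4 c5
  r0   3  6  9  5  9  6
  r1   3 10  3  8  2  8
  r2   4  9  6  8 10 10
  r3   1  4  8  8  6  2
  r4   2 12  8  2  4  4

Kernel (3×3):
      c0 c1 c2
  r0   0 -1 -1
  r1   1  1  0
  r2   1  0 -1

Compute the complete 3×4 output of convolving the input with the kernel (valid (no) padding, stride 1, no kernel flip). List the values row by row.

-4 0 -7 -7
-7 0 6 14
-16 8 2 -8

Output[0,0]: The receptive field on the input at this output position is [3 6 9 / 3 10 3 / 4 9 6]. Elementwise product with the kernel and sum: 6·-1 + 9·-1 + 3·1 + 10·1 + 4·1 + 6·-1.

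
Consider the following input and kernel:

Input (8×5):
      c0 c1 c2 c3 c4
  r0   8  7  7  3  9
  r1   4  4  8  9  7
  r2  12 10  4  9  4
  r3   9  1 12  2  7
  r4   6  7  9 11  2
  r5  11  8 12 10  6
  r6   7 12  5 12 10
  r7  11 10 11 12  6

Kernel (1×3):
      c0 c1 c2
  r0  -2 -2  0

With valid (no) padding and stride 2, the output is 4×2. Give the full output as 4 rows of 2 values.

Output[0,0]: The receptive field on the input at this output position is [8 7 7]. Elementwise product with the kernel and sum: 8·-2 + 7·-2.
Output[0,1]: The receptive field on the input at this output position is [7 3 9]. Elementwise product with the kernel and sum: 7·-2 + 3·-2.

-30 -20
-44 -26
-26 -40
-38 -34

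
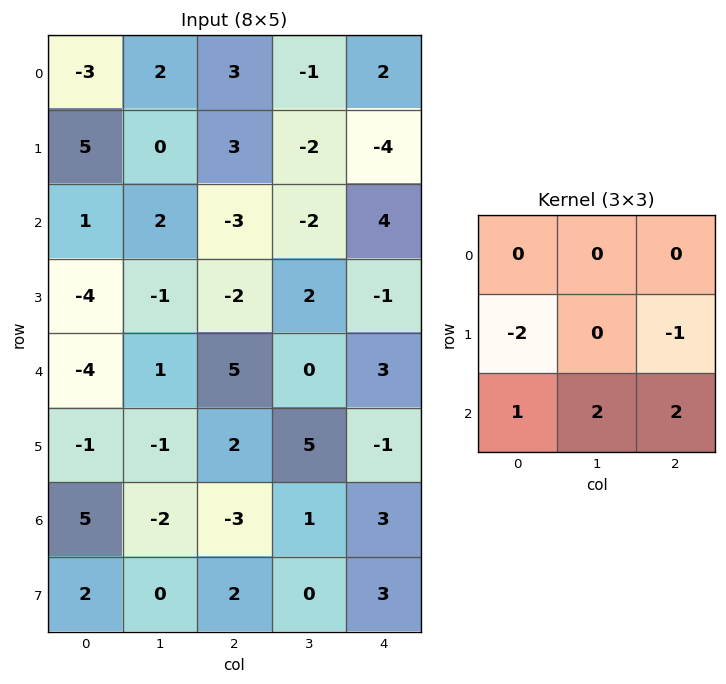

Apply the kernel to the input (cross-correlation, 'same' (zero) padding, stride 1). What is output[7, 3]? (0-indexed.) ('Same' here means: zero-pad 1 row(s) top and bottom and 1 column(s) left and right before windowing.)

The receptive field on the zero-padded input at this output position is [-3 1 3 / 2 0 3 / 0 0 0]. Elementwise product with the kernel and sum: 2·-2 + 3·-1 + 0·1 + 0·2 + 0·2.

-7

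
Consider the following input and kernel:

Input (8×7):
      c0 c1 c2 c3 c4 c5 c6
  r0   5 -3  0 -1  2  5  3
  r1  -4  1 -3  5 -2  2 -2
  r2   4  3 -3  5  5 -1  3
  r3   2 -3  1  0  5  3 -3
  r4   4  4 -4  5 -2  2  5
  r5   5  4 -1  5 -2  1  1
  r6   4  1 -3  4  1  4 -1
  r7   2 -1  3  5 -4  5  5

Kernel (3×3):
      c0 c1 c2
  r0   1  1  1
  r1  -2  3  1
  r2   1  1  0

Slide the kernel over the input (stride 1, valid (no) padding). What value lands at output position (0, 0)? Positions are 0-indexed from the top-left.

17

The receptive field on the input at this output position is [5 -3 0 / -4 1 -3 / 4 3 -3]. Elementwise product with the kernel and sum: 5·1 + -3·1 + 0·1 + -4·-2 + 1·3 + -3·1 + 4·1 + 3·1.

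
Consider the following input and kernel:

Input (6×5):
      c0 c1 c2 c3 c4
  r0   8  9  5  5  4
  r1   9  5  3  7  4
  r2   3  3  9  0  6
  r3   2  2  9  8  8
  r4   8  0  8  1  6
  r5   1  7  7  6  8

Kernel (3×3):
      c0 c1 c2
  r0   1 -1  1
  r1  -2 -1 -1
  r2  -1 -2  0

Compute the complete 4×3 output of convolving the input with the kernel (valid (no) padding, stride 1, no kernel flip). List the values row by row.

-31 -32 -22
-17 -26 -49
-14 -43 -29
-30 -29 -33

Output[0,0]: The receptive field on the input at this output position is [8 9 5 / 9 5 3 / 3 3 9]. Elementwise product with the kernel and sum: 8·1 + 9·-1 + 5·1 + 9·-2 + 5·-1 + 3·-1 + 3·-1 + 3·-2.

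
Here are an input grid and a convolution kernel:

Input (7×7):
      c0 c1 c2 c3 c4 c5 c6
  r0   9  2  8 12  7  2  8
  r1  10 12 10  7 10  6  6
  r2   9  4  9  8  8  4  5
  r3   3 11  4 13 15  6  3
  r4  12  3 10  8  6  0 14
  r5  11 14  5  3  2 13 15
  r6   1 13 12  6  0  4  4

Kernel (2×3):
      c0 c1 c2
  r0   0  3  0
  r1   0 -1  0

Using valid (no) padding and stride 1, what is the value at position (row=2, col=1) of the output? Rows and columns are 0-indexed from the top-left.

23

The receptive field on the input at this output position is [4 9 8 / 11 4 13]. Elementwise product with the kernel and sum: 9·3 + 4·-1.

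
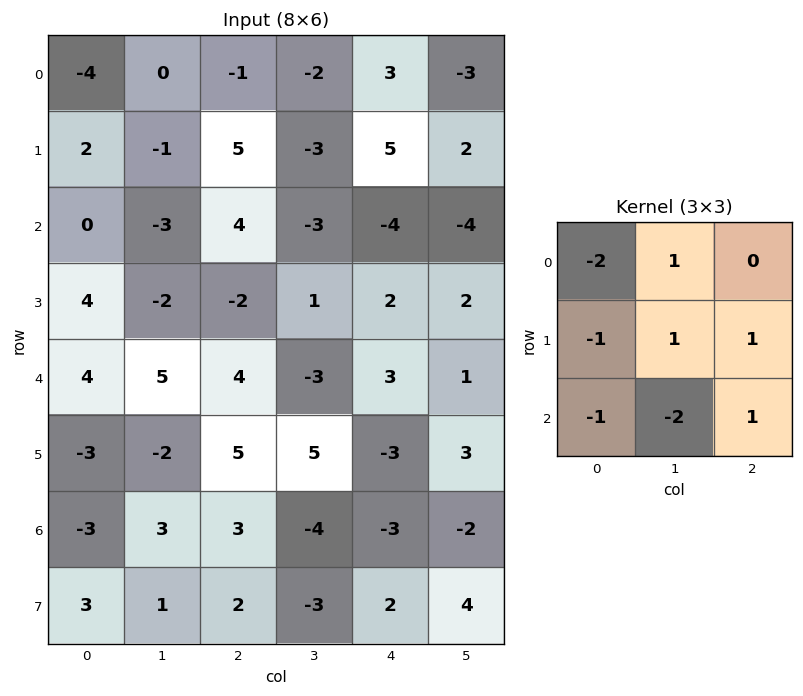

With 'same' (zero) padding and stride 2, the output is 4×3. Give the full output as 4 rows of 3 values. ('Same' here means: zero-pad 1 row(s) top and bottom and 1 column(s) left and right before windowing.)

-9 -15 -3
-11 18 3
17 -5 11
-8 -3 -11

Output[0,0]: The receptive field on the zero-padded input at this output position is [0 0 0 / 0 -4 0 / 0 2 -1]. Elementwise product with the kernel and sum: 0·-2 + 0·1 + 0·-1 + -4·1 + 0·1 + 0·-1 + 2·-2 + -1·1.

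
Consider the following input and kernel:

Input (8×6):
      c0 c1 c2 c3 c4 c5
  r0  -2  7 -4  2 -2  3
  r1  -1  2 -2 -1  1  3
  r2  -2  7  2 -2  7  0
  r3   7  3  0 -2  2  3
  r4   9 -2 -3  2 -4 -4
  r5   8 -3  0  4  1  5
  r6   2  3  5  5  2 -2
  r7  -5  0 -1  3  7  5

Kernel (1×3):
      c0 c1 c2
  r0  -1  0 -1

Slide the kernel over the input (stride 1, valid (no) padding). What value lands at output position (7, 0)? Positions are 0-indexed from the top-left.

The receptive field on the input at this output position is [-5 0 -1]. Elementwise product with the kernel and sum: -5·-1 + -1·-1.

6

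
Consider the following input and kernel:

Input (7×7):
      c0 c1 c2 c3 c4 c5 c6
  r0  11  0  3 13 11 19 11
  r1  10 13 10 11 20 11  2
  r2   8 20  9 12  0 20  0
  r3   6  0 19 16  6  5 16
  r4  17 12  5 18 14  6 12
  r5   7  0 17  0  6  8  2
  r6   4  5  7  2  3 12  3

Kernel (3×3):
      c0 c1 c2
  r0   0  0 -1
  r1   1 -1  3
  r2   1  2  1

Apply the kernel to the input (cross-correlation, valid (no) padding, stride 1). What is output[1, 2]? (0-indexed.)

The receptive field on the input at this output position is [10 11 20 / 9 12 0 / 19 16 6]. Elementwise product with the kernel and sum: 20·-1 + 9·1 + 12·-1 + 0·3 + 19·1 + 16·2 + 6·1.

34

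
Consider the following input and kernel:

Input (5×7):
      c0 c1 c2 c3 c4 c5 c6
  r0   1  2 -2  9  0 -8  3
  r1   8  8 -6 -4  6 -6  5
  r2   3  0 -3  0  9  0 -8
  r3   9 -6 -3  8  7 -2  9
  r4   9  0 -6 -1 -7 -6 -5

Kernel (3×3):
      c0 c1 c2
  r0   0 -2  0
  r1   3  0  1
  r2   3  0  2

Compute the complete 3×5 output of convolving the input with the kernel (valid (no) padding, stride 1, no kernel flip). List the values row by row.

Output[0,0]: The receptive field on the input at this output position is [1 2 -2 / 8 8 -6 / 3 0 -3]. Elementwise product with the kernel and sum: 2·-2 + 8·3 + -6·1 + 3·3 + -3·2.
Output[0,1]: The receptive field on the input at this output position is [2 -2 9 / 8 -6 -4 / 0 -3 0]. Elementwise product with the kernel and sum: -2·-2 + 8·3 + -4·1 + 0·3 + 0·2.

17 24 -21 -18 50
11 10 13 8 70
39 -6 -34 -11 -1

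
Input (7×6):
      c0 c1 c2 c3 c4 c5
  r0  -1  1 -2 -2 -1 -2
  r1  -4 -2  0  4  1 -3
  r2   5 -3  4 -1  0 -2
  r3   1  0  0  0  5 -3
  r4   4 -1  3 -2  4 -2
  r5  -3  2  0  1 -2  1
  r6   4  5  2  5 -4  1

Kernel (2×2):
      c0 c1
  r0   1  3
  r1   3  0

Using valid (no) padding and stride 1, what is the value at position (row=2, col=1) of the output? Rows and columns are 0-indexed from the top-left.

The receptive field on the input at this output position is [-3 4 / 0 0]. Elementwise product with the kernel and sum: -3·1 + 4·3 + 0·3.

9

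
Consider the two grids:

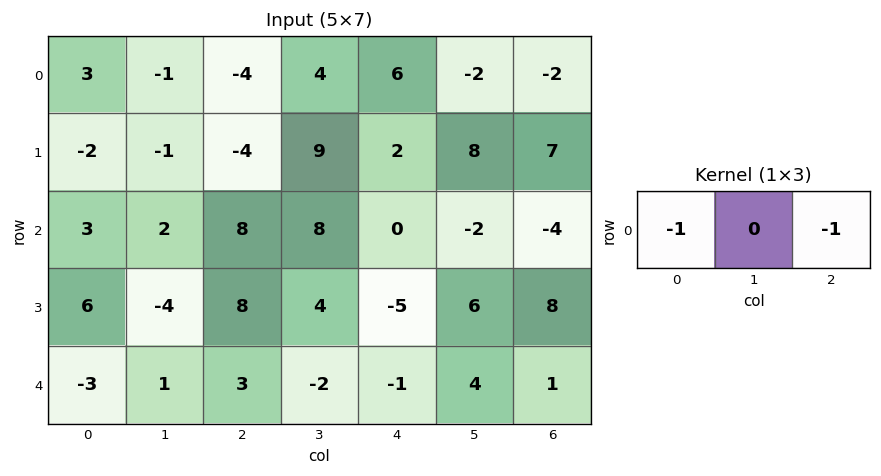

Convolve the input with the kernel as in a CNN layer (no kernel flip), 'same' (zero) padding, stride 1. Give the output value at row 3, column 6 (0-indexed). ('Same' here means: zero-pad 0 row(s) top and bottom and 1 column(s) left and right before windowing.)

The receptive field on the zero-padded input at this output position is [6 8 0]. Elementwise product with the kernel and sum: 6·-1 + 0·-1.

-6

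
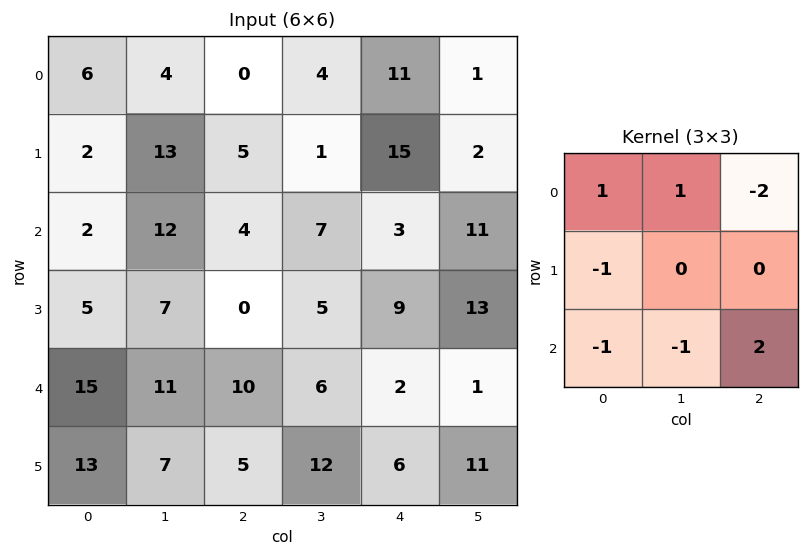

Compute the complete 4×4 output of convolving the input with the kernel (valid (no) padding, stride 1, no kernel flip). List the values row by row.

Output[0,0]: The receptive field on the input at this output position is [6 4 0 / 2 13 5 / 2 12 4]. Elementwise product with the kernel and sum: 6·1 + 4·1 + 0·-2 + 2·-1 + 2·-1 + 12·-1 + 4·2.
Output[0,1]: The receptive field on the input at this output position is [4 0 4 / 13 5 1 / 12 4 7]. Elementwise product with the kernel and sum: 4·1 + 0·1 + 4·-2 + 13·-1 + 12·-1 + 4·-1 + 7·2.

2 -19 -28 24
-9 7 -15 17
-5 -14 -7 -23
-13 -2 -28 -14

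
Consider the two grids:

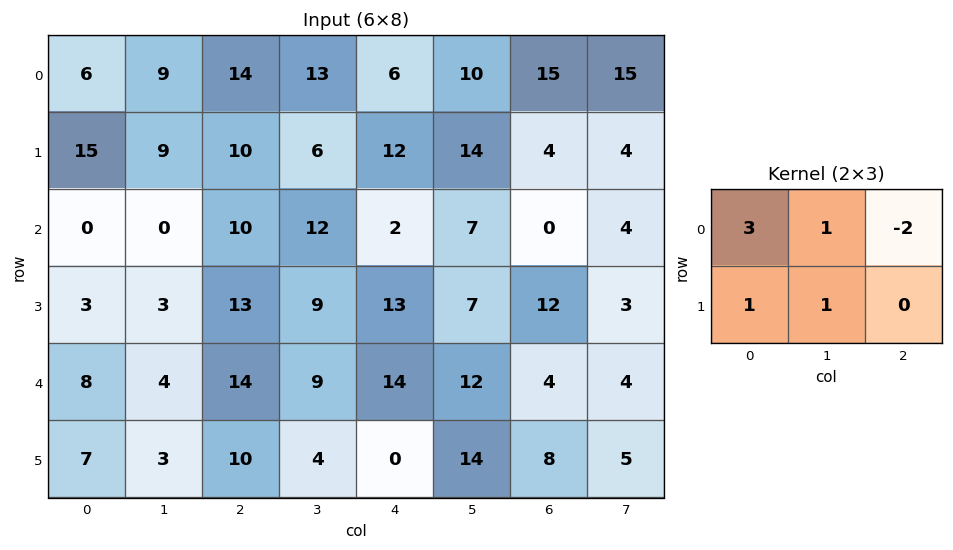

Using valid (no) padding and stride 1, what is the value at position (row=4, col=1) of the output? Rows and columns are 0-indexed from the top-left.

21

The receptive field on the input at this output position is [4 14 9 / 3 10 4]. Elementwise product with the kernel and sum: 4·3 + 14·1 + 9·-2 + 3·1 + 10·1.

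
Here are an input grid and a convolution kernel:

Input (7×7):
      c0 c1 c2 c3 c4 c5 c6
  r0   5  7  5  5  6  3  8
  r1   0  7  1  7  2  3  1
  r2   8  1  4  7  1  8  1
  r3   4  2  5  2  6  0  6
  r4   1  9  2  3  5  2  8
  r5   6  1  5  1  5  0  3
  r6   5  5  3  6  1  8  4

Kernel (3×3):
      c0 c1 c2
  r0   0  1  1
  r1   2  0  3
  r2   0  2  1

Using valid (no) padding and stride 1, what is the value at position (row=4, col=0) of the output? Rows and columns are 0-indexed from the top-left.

The receptive field on the input at this output position is [1 9 2 / 6 1 5 / 5 5 3]. Elementwise product with the kernel and sum: 9·1 + 2·1 + 6·2 + 5·3 + 5·2 + 3·1.

51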